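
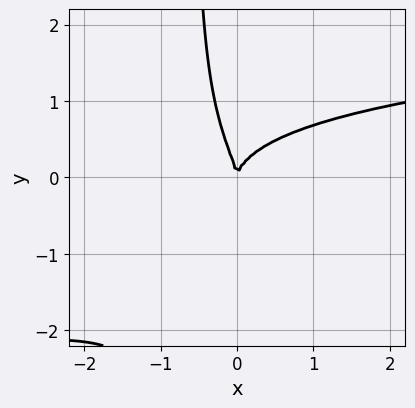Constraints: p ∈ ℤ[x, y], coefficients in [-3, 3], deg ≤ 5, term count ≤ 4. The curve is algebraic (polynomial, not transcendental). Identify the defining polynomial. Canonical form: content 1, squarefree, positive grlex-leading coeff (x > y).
3*x*y^3 + 3*x*y^2 + 2*y^3 - 3*x^2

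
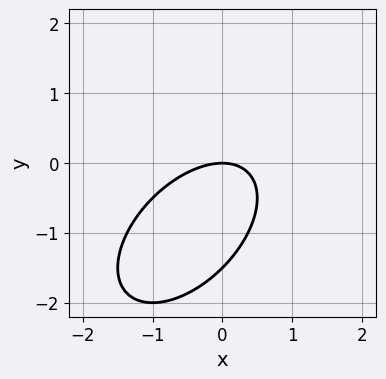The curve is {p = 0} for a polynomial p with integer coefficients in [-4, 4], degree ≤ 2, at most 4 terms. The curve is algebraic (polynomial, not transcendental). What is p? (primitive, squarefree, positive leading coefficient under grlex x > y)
First, the degree is 2 — no degree-1 curve has this shape.
Then, from the visible intercepts: it meets the y-axis at y = 0 (among the integer gridlines); it meets the x-axis at x = 0 (among the integer gridlines).
Finally, assembling these constraints gives the stated polynomial.

2*x^2 - 2*x*y + 2*y^2 + 3*y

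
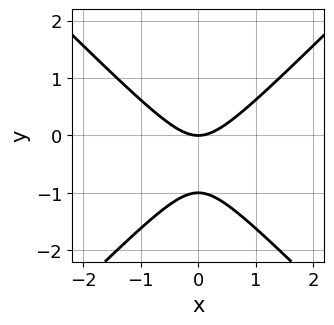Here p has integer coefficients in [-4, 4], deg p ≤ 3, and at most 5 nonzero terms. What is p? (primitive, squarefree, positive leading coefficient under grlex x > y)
x^2 - y^2 - y

1. Degree: no degree-1 curve has this shape, so deg p = 2.
2. Symmetries: the x ↦ −x reflection is a symmetry, so x appears only in even powers.
3. Observable constraints: it crosses the x-axis at the gridline x = 0; among the integer gridlines, it crosses the y-axis at y ∈ {-1, 0}.
4. Solving for integer coefficients yields p as stated.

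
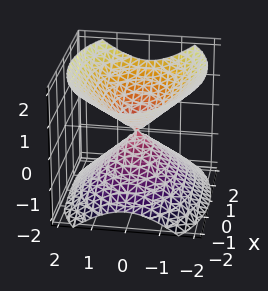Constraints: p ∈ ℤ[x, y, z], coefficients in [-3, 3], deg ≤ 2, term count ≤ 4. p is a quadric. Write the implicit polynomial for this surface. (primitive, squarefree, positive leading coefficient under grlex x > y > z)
(a) There are 2 components.
(b) Degree: two nappes meeting at a single point; a quadric, so deg p = 2.
(c) Symmetries: the y ↦ −y reflection is a symmetry, so y appears only in even powers; the x ↦ −x reflection is a symmetry, so x appears only in even powers; it's symmetric under z → −z, forcing even powers of z.
(d) Observable constraints: it crosses the z-axis at the gridline z = 0; it crosses the x-axis at the gridline x = 0; it meets the y-axis at y = 0 (among the integer gridlines).
(e) Matching integer coefficients to the picture gives p.

x^2 + 2*y^2 - 2*z^2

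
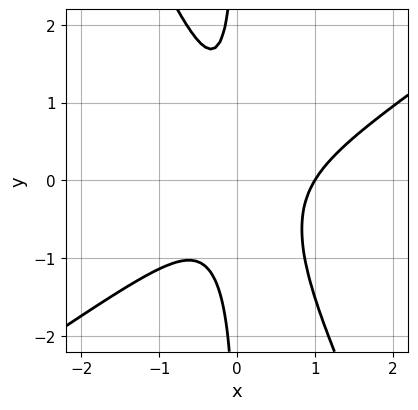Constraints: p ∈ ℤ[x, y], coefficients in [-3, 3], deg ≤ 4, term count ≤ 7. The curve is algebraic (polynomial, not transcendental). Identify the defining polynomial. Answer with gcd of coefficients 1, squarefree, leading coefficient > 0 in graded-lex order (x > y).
deg p = 3. A generic line meets the curve in up to 3 points.
From the visible intercepts: it misses every integer gridline on the y-axis; it meets the x-axis at x = 1 (among the integer gridlines).
The integer polynomial consistent with all of this is the stated p.

3*x^3 - 3*x^2*y - 2*x*y^2 - 2*x^2 - 1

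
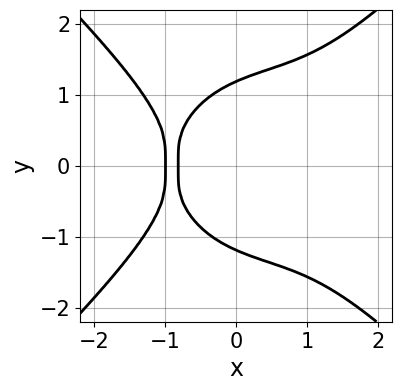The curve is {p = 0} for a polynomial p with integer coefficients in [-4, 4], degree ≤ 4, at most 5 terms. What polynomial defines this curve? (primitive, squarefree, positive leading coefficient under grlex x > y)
The degree is 4 — no degree-3 curve has this shape.
Symmetries: mirror symmetry y ↦ −y ⇒ only even powers of y.
From the visible intercepts: it meets the x-axis at x = -1 (among the integer gridlines).
Putting this together gives p.

x^4 - y^4 + 3*x + 2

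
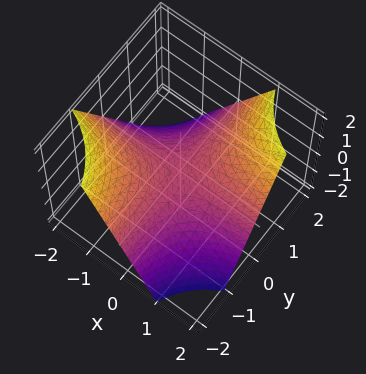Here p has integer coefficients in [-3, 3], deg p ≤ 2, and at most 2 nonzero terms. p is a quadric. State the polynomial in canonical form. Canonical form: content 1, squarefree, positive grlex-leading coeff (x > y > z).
x*y - z

(a) The degree is 2 — a saddle surface; a quadric.
(b) Checking where it meets the axes: the visible y-axis segment lies entirely on the surface; one z-axis crossing is at z = 0; the visible x-axis segment lies entirely on the surface.
(c) The integer polynomial consistent with all of this is the stated p.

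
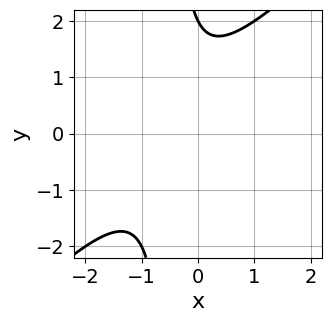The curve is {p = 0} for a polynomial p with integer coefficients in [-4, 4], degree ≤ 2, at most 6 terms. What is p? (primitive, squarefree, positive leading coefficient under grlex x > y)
2*x^2 - 2*x*y + 2*x - y + 2

First, degree: a generic line meets the curve in up to 2 points, so deg p = 2.
Then, checking where it meets the axes: no x-intercept at any integer in the box; one y-axis crossing is at y = 2.
Finally, fitting integer coefficients to these (and the overall shape) gives p.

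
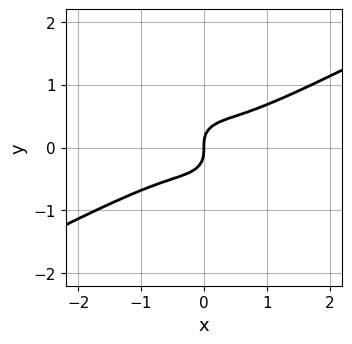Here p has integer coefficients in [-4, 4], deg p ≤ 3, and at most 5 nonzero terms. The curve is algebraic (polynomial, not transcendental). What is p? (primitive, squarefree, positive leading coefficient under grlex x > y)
First, the degree is 3 — a generic line meets the curve in up to 3 points.
Then, checking where it meets the axes: one y-axis crossing is at y = 0; it crosses the x-axis at the gridline x = 0.
Finally, the integer polynomial consistent with all of this is the stated p.

2*x^3 - 3*x^2*y - 3*y^3 + x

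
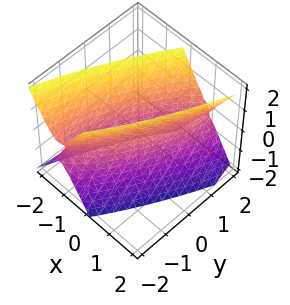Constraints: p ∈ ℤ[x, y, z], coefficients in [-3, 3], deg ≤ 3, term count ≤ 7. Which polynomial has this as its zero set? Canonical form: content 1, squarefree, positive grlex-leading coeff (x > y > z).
3*x^2 - 3*x*y + y^2 - z^2 - 1

The degree is 2 — no degree-1 surface has this shape.
Observable constraints: the y-axis gridline crossings are at y ∈ {-1, 1}; it misses every integer gridline on the z-axis.
Putting this together gives p.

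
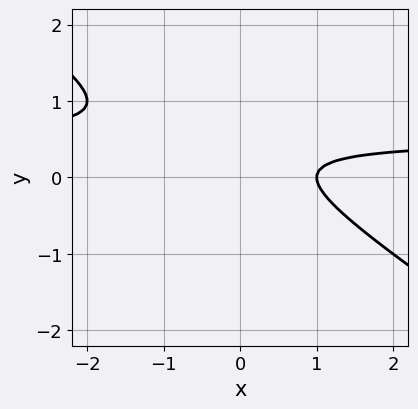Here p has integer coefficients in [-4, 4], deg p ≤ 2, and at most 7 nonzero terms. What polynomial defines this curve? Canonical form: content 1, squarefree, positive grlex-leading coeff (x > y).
2*x*y + 3*y^2 - x - 2*y + 1

deg p = 2.
Checking where it meets the axes: it meets the x-axis at x = 1 (among the integer gridlines); it misses every integer gridline on the y-axis.
Assembling these constraints gives the stated polynomial.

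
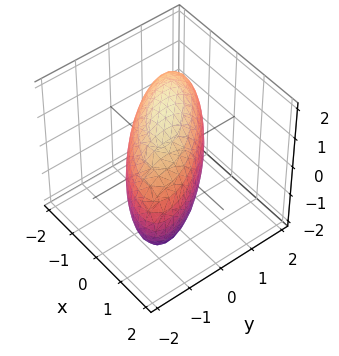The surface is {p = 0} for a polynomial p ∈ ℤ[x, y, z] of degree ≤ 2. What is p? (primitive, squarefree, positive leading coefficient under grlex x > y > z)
1. Degree: a generic line meets the surface in up to 2 points, so deg p = 2.
2. Solving for integer coefficients yields p as stated.

2*x^2 + 3*x*y + 2*y^2 + z^2 - 3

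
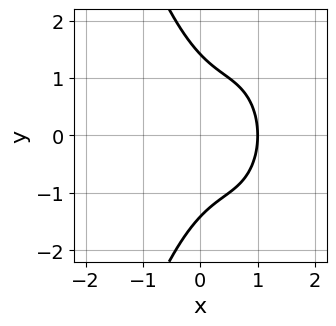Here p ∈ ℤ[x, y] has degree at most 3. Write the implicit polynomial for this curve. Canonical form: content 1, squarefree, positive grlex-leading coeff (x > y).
1. Degree: no degree-2 curve has this shape, so deg p = 3.
2. Symmetries: the y ↦ −y reflection is a symmetry, so y appears only in even powers.
3. Against the integer gridlines: it crosses the x-axis at the gridline x = 1.
4. Putting this together gives p.

2*x^3 - 3*x^2 + y^2 + 3*x - 2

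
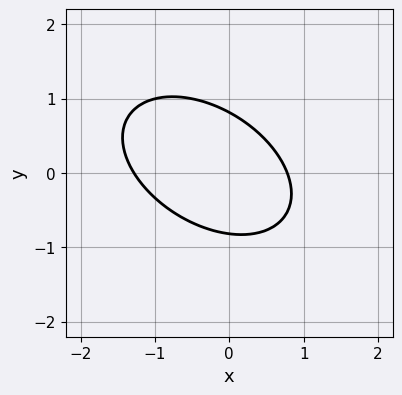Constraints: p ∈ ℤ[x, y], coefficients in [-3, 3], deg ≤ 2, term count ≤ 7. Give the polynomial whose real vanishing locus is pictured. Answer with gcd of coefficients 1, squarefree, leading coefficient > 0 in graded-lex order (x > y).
2*x^2 + 2*x*y + 3*y^2 + x - 2

1. The degree is 2 — the shape is more complex than any degree-1 curve.
2. Solving for integer coefficients yields p as stated.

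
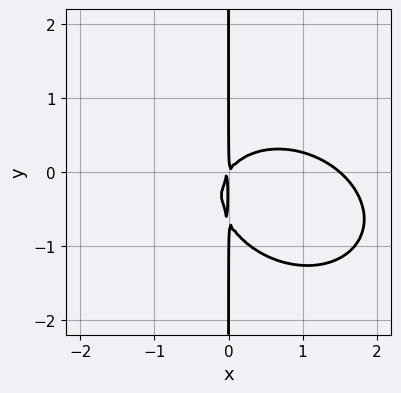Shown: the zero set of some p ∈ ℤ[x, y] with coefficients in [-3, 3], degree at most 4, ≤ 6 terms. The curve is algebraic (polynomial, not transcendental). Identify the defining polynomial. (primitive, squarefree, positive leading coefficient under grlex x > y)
2*x^3 + x^2*y + 3*x*y^2 - 3*x^2 + 2*x*y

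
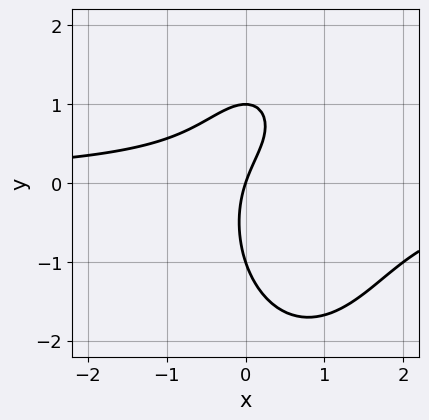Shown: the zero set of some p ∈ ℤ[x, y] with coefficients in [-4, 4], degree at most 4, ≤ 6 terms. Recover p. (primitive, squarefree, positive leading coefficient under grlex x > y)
3*x^2*y + y^3 - 3*x*y + 3*x - y

1. The degree is 3 — the shape is more complex than any degree-2 curve.
2. From the visible intercepts: one x-axis crossing is at x = 0; the y-axis gridline crossings are at y ∈ {-1, 0, 1}.
3. Fitting integer coefficients to these (and the overall shape) gives p.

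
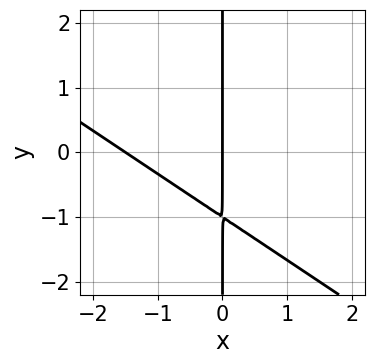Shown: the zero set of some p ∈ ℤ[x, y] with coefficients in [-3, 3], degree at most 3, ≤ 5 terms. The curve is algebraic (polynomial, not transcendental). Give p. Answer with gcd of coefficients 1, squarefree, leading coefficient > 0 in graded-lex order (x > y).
The degree is 2 — the shape is more complex than any degree-1 curve.
From the visible intercepts: it meets the x-axis at x = 0 (among the integer gridlines); the visible y-axis segment lies entirely on the curve.
These observations pin down the coefficients.

2*x^2 + 3*x*y + 3*x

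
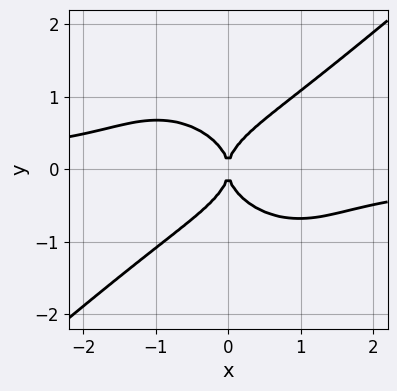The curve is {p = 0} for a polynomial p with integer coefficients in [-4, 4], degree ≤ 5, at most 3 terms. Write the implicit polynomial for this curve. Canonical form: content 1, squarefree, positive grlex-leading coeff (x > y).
2*x^3*y - 3*y^4 + 2*x^2

(a) Degree: the shape is more complex than any degree-3 curve, so deg p = 4.
(b) From the axis intercepts and sections: it crosses the x-axis at the gridline x = 0; it meets the y-axis at y = 0 (among the integer gridlines).
(c) Solving for integer coefficients yields p as stated.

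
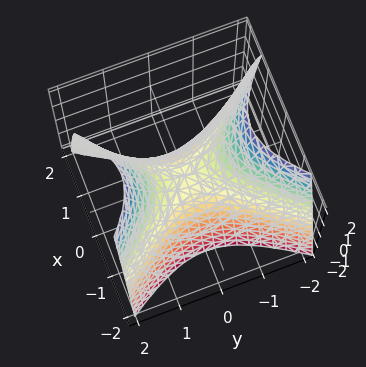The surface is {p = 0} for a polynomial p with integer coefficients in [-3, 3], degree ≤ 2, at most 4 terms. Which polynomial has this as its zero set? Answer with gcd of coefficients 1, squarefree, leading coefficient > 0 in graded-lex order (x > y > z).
3*x^2 - 2*y^2 + 2*z

(a) deg p = 2. A saddle surface; a quadric.
(b) Symmetries: mirror symmetry y ↦ −y ⇒ only even powers of y; mirror symmetry x ↦ −x ⇒ only even powers of x.
(c) From the axis intercepts and sections: one z-axis crossing is at z = 0; it meets the y-axis at y = 0 (among the integer gridlines); it crosses the x-axis at the gridline x = 0.
(d) Together with the visible shape, these determine p as stated.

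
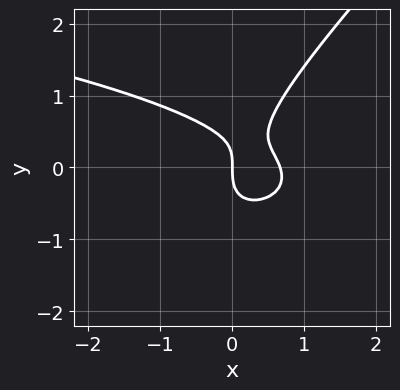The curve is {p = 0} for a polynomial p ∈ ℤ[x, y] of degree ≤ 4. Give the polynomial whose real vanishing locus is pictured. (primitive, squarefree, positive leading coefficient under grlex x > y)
3*x*y^2 - 3*y^3 + 3*x^2 + x*y - 2*x

(a) deg p = 3. The shape is more complex than any degree-2 curve.
(b) Against the integer gridlines: it crosses the x-axis at the gridline x = 0; it crosses the y-axis at the gridline y = 0.
(c) These observations pin down the coefficients.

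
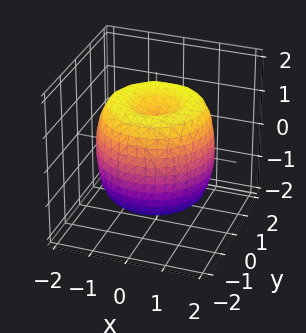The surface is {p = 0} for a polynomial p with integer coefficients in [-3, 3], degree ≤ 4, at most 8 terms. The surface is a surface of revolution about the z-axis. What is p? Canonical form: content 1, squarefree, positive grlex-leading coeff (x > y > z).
x^4 + 2*x^2*y^2 + y^4 - 2*x^2 - 2*y^2 + z^2 - 1

1. deg p = 4. A generic line meets the surface in up to 4 points.
2. Symmetries: the surface is invariant under rotation about z: p = q(x² + y², z).
3. Observable constraints: the z-axis gridline crossings are at z ∈ {-1, 1}; a circular section at z = -1 has radius between 1 and 2.
4. The integer polynomial consistent with all of this is the stated p.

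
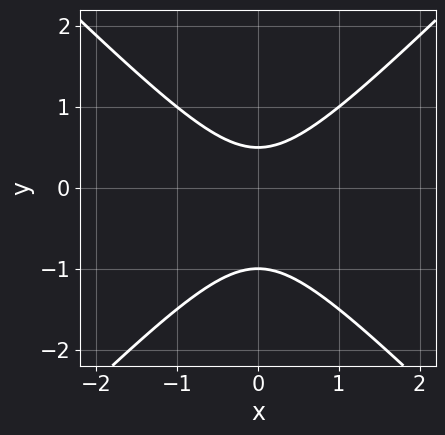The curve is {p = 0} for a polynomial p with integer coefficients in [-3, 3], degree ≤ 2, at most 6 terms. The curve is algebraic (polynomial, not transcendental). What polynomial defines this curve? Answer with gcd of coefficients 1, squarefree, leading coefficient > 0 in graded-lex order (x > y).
(a) deg p = 2. No degree-1 curve has this shape.
(b) Symmetries: it's symmetric under x → −x, forcing even powers of x.
(c) Checking where it meets the axes: it meets the y-axis at y = -1 (among the integer gridlines); it misses every integer gridline on the x-axis.
(d) Fitting integer coefficients to these (and the overall shape) gives p.

2*x^2 - 2*y^2 - y + 1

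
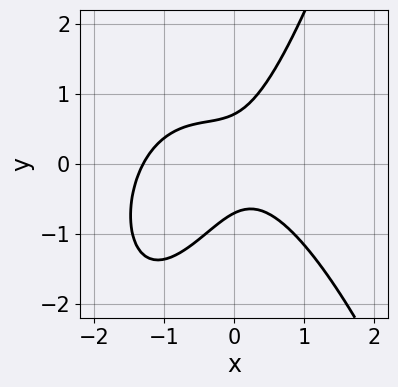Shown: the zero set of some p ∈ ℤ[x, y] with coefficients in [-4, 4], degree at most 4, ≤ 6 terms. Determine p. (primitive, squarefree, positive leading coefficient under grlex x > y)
2*x^3 + 2*x^2 + 2*x*y - 2*y^2 + 1

1. The degree is 3 — the shape is more complex than any degree-2 curve.
2. Solving for integer coefficients yields p as stated.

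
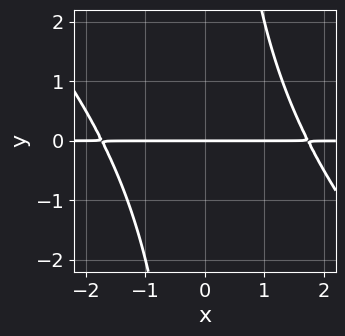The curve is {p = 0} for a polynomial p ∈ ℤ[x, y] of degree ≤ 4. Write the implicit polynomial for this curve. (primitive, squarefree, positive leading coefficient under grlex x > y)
1. The degree is 3 — no degree-2 curve has this shape.
2. From the visible intercepts: the visible x-axis segment lies entirely on the curve; it crosses the y-axis at the gridline y = 0.
3. Matching integer coefficients to the picture gives p.

x^2*y + x*y^2 - 3*y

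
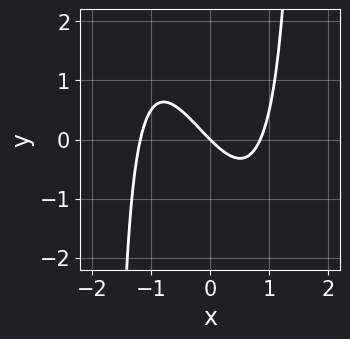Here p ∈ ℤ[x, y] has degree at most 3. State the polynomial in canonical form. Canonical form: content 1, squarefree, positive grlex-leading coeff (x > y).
3*x^3 + x^2*y + x^2 - 3*x - 3*y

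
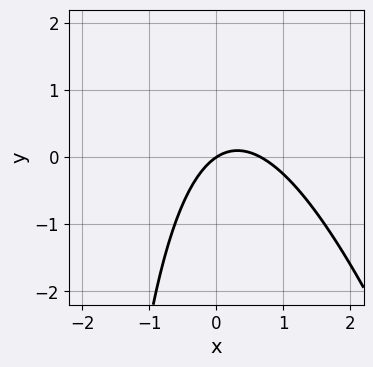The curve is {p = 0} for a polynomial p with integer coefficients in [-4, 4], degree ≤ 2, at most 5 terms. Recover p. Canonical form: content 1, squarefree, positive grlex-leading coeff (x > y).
3*x^2 + x*y - 2*x + 3*y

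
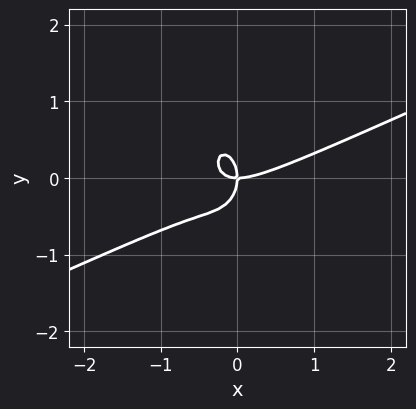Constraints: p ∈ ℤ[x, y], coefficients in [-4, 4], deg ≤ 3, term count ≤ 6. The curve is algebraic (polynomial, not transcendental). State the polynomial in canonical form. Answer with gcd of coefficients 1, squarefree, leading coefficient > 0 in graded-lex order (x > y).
(a) The degree is 3 — a generic line meets the curve in up to 3 points.
(b) Checking where it meets the axes: one x-axis crossing is at x = 0; one y-axis crossing is at y = 0.
(c) Together with the visible shape, these determine p as stated.

x^3 - 2*x^2*y - y^3 - x*y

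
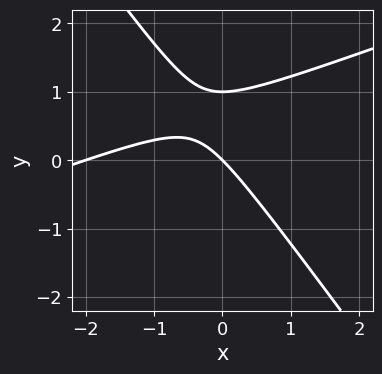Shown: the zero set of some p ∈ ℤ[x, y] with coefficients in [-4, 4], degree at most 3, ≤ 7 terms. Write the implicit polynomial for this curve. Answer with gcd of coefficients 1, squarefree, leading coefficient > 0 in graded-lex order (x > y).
x^2 - 2*x*y - 2*y^2 + 2*x + 2*y

(a) Degree: the shape is more complex than any degree-1 curve, so deg p = 2.
(b) Reading off the gridlines: the x-axis gridline crossings are at x ∈ {-2, 0}; the y-axis gridline crossings are at y ∈ {0, 1}.
(c) Matching integer coefficients to the picture gives p.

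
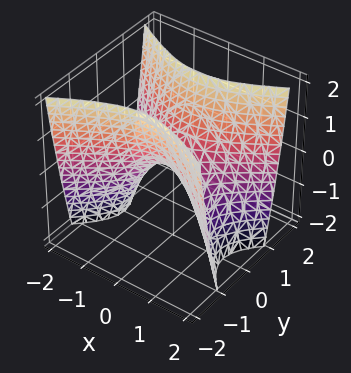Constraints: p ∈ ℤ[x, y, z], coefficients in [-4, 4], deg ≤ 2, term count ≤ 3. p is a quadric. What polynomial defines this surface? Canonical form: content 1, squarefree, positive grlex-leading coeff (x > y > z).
(a) The degree is 2 — a hyperbolic paraboloid; a quadric.
(b) Symmetries: it's symmetric under x → −x, forcing even powers of x; it's symmetric under y → −y, forcing even powers of y.
(c) Reading off the gridlines: it crosses the x-axis at the gridline x = 0; it crosses the y-axis at the gridline y = 0; one z-axis crossing is at z = 0.
(d) Matching integer coefficients to the picture gives p.

x^2 - 2*y^2 + z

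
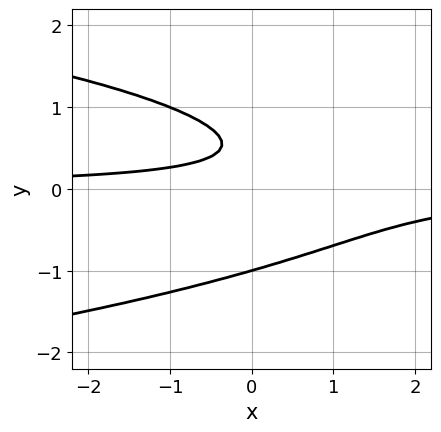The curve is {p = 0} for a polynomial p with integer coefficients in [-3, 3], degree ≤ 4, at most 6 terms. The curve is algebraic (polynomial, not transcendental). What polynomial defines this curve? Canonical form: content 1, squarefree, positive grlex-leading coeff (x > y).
3*y^3 + 2*x*y - 2*y + 1

1. Degree: no degree-2 curve has this shape, so deg p = 3.
2. Checking where it meets the axes: it misses every integer gridline on the x-axis; it crosses the y-axis at the gridline y = -1.
3. Assembling these constraints gives the stated polynomial.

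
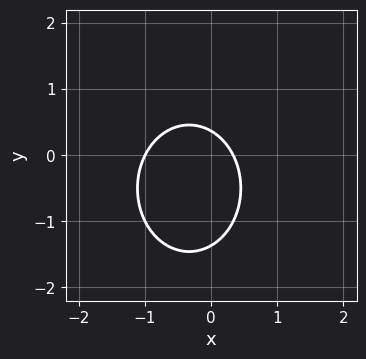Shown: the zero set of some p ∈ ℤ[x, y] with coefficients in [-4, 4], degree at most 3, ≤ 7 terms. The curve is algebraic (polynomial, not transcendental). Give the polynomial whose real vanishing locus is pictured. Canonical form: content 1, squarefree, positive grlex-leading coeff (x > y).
3*x^2 + 2*y^2 + 2*x + 2*y - 1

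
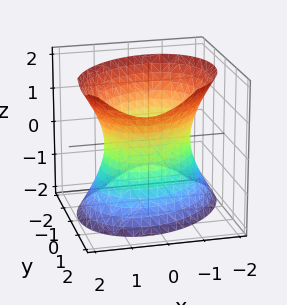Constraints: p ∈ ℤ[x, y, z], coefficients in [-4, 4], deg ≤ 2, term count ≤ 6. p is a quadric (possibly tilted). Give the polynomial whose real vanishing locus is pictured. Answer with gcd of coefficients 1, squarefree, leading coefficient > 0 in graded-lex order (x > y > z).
2*x^2 - x*y + 2*y^2 - y*z - z^2 - 3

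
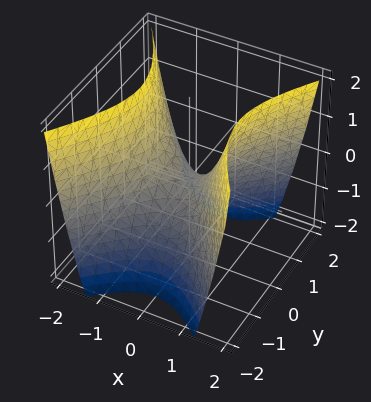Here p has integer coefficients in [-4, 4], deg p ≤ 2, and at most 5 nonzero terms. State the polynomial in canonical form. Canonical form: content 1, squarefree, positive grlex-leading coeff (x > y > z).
3*x^2 - 2*y^2 - 2*z

First, degree: a hyperbolic paraboloid; a quadric, so deg p = 2.
Next, symmetries: it's symmetric under y → −y, forcing even powers of y; the x ↦ −x reflection is a symmetry, so x appears only in even powers.
Then, against the integer gridlines: it crosses the z-axis at the gridline z = 0; it meets the x-axis at x = 0 (among the integer gridlines); one y-axis crossing is at y = 0.
Finally, the integer polynomial consistent with all of this is the stated p.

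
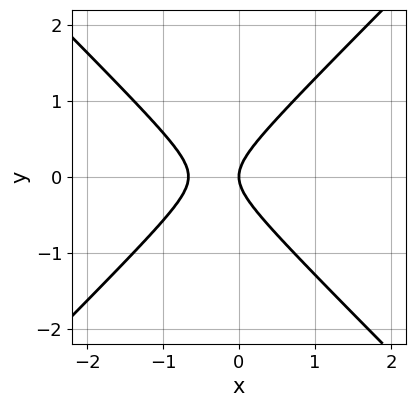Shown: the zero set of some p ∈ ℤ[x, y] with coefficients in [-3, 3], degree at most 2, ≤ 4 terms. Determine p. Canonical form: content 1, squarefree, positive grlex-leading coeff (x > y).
Degree: no degree-1 curve has this shape, so deg p = 2.
Symmetries: the y ↦ −y reflection is a symmetry, so y appears only in even powers.
Against the integer gridlines: it crosses the y-axis at the gridline y = 0; it meets the x-axis at x = 0 (among the integer gridlines).
Solving for integer coefficients yields p as stated.

3*x^2 - 3*y^2 + 2*x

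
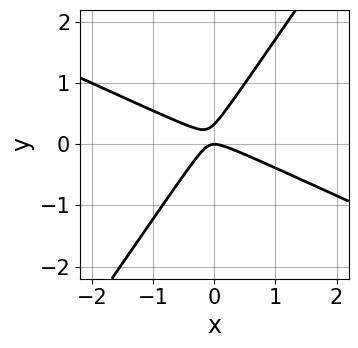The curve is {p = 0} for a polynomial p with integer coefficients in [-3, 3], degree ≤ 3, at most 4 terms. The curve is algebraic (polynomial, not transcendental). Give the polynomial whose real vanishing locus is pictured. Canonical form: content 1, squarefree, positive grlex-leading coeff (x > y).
2*x^2 + 3*x*y - 3*y^2 + y

1. The degree is 2 — a generic line meets the curve in up to 2 points.
2. Checking where it meets the axes: one y-axis crossing is at y = 0; it crosses the x-axis at the gridline x = 0.
3. Matching integer coefficients to the picture gives p.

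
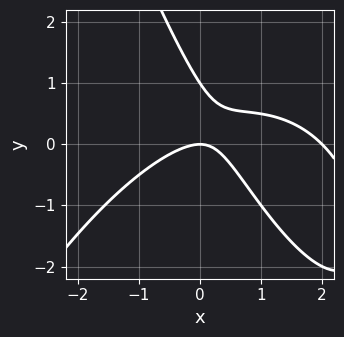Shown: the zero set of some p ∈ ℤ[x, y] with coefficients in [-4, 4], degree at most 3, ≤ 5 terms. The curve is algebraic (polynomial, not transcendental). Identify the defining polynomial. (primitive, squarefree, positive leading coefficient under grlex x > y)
First, the degree is 3 — no degree-2 curve has this shape.
Next, reading off the gridlines: among the integer gridlines, it crosses the x-axis at x ∈ {0, 2}; among the integer gridlines, it crosses the y-axis at y ∈ {0, 1}.
Finally, assembling these constraints gives the stated polynomial.

x^3 - 2*x^2 + 3*x*y + 2*y^2 - 2*y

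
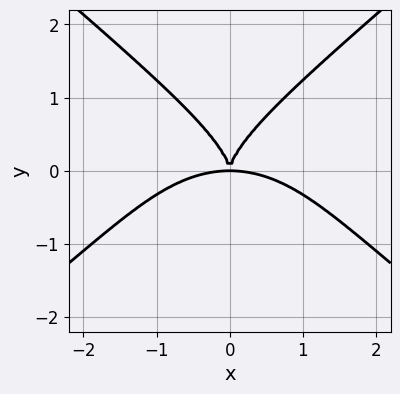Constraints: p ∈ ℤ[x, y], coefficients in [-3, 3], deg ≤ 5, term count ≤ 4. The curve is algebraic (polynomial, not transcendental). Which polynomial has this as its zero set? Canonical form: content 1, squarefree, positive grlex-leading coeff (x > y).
x^4 - 2*y^4 + 3*x^2*y

1. Degree: no degree-3 curve has this shape, so deg p = 4.
2. Symmetries: it's symmetric under x → −x, forcing even powers of x.
3. Checking where it meets the axes: it meets the y-axis at y = 0 (among the integer gridlines); one x-axis crossing is at x = 0.
4. The integer polynomial consistent with all of this is the stated p.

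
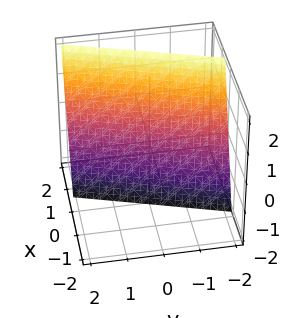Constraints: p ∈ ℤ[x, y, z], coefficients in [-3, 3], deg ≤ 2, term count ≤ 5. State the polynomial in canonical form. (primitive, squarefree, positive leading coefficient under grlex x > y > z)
First, the degree is 1 — the surface is flat (a plane).
Then, observable constraints: it meets the z-axis at z = -2 (among the integer gridlines); it meets the y-axis at y = -2 (among the integer gridlines).
Finally, solving for integer coefficients yields p as stated.

3*x - y - z - 2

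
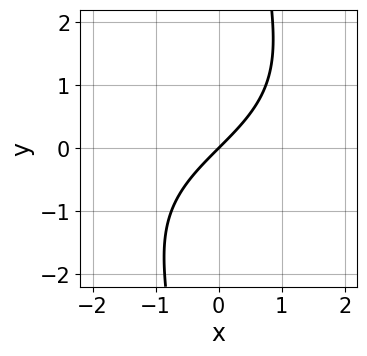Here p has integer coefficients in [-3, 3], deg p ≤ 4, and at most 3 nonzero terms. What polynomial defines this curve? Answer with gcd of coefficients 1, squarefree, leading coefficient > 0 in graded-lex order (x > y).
x*y^2 + 3*x - 3*y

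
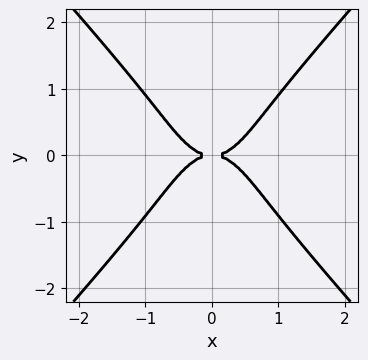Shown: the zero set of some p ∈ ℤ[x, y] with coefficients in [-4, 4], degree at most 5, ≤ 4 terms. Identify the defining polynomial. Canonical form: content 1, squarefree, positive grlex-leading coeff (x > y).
3*x^4 - 2*y^4 - 2*y^2

deg p = 4. No degree-3 curve has this shape.
Symmetries: the y ↦ −y reflection is a symmetry, so y appears only in even powers; the x ↦ −x reflection is a symmetry, so x appears only in even powers.
From the visible intercepts: it meets the x-axis at x = 0 (among the integer gridlines); one y-axis crossing is at y = 0.
Solving for integer coefficients yields p as stated.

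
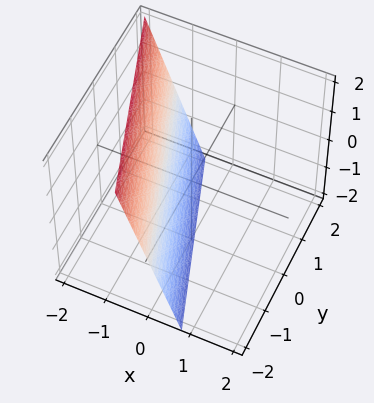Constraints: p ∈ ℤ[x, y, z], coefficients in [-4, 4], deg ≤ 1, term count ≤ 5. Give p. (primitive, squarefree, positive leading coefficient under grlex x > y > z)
3*x + y + z + 2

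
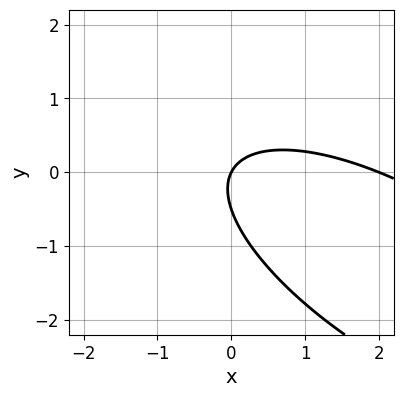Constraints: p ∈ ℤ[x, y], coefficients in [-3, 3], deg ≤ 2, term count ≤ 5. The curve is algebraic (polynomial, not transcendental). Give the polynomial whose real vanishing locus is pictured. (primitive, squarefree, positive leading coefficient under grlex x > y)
1. deg p = 2. No degree-1 curve has this shape.
2. Checking where it meets the axes: among the integer gridlines, it crosses the x-axis at x ∈ {0, 2}; one y-axis crossing is at y = 0.
3. The integer polynomial consistent with all of this is the stated p.

x^2 + 2*x*y + 2*y^2 - 2*x + y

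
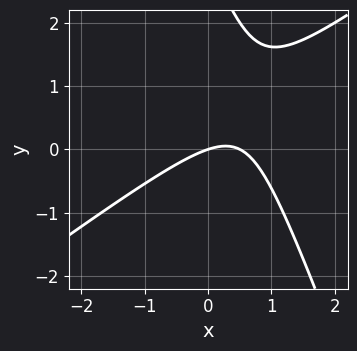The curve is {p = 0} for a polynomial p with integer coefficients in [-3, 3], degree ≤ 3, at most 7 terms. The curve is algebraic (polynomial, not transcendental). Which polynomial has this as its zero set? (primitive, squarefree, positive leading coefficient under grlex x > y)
2*x^2 - 2*x*y - y^2 - x + 3*y

First, deg p = 2.
Then, checking where it meets the axes: it crosses the x-axis at the gridline x = 0; it crosses the y-axis at the gridline y = 0.
Finally, matching integer coefficients to the picture gives p.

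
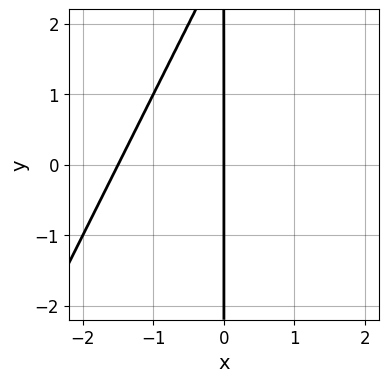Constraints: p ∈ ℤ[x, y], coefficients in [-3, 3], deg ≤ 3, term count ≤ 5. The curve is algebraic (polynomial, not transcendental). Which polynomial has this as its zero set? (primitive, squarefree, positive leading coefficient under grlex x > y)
The degree is 2 — the shape is more complex than any degree-1 curve.
Reading off the gridlines: every point of the y-axis in the box is on the curve; it crosses the x-axis at the gridline x = 0.
Fitting integer coefficients to these (and the overall shape) gives p.

2*x^2 - x*y + 3*x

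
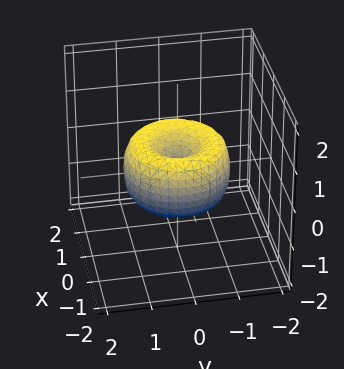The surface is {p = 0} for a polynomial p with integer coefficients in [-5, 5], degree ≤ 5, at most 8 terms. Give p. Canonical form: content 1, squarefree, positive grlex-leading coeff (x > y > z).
2*x^4 + 4*x^2*y^2 + 2*y^4 - 3*x^2 - 3*y^2 + 2*z^2

First, degree: a generic line meets the surface in up to 4 points, so deg p = 4.
Next, symmetries: rotational symmetry about the z-axis ⇒ p depends on x, y only through x² + y².
Then, observable constraints: a circular section at z = 0 has radius between 1 and 2; it crosses the x-axis at the gridline x = 0; one z-axis crossing is at z = 0.
Finally, putting this together gives p.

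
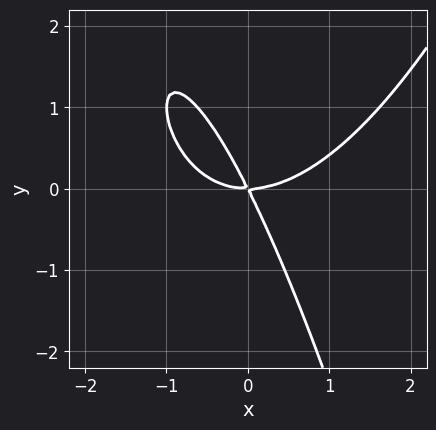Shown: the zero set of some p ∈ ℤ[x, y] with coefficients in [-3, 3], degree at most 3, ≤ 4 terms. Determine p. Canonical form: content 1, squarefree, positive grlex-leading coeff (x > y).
x^3 - 2*x*y - y^2

The degree is 3 — a generic line meets the curve in up to 3 points.
From the visible intercepts: one x-axis crossing is at x = 0; it crosses the y-axis at the gridline y = 0.
Fitting integer coefficients to these (and the overall shape) gives p.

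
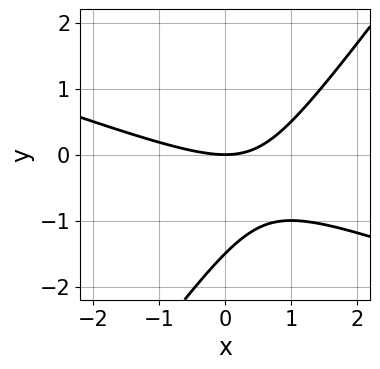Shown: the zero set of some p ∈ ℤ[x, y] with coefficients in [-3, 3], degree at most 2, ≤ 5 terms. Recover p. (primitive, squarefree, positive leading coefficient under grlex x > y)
x^2 + 2*x*y - 2*y^2 - 3*y

1. deg p = 2. The shape is more complex than any degree-1 curve.
2. From the visible intercepts: it crosses the y-axis at the gridline y = 0; one x-axis crossing is at x = 0.
3. Matching integer coefficients to the picture gives p.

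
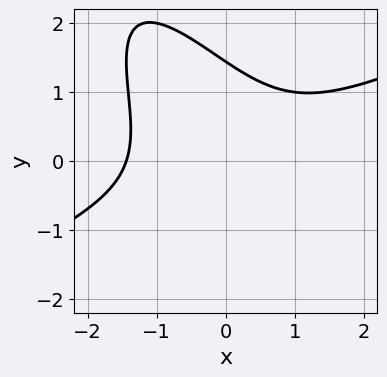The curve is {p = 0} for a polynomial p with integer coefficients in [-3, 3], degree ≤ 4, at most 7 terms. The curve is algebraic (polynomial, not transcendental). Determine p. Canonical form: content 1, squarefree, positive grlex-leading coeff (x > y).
x^3 - x^2*y - 2*x*y^2 - y^3 + 3

First, the degree is 3 — a generic line meets the curve in up to 3 points.
Finally, solving for integer coefficients yields p as stated.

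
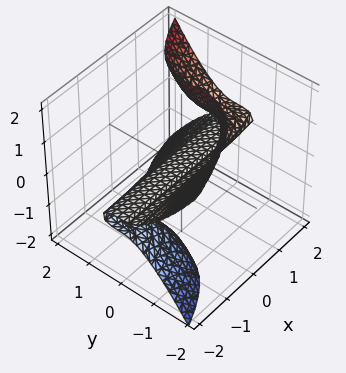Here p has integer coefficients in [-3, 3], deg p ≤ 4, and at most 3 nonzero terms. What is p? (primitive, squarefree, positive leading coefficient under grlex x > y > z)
1. deg p = 3. The shape is more complex than any degree-2 surface.
2. Observable constraints: the visible x-axis segment lies entirely on the surface; it meets the y-axis at y = 0 (among the integer gridlines).
3. These observations pin down the coefficients.

x*z^2 - y^3 - z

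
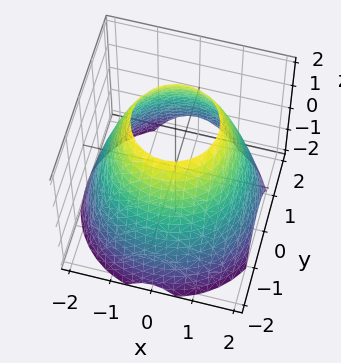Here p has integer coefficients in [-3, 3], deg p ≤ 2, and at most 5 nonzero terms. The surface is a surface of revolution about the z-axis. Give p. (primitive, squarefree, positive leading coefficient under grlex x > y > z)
x^2 + y^2 + z - 3

(a) deg p = 2.
(b) By symmetry, the surface is invariant under rotation about z: p = q(x² + y², z).
(c) Checking where it meets the axes: a circular section at z = 0 has radius between 1 and 2; the surface avoids every integer z-axis point in the box.
(d) These observations pin down the coefficients.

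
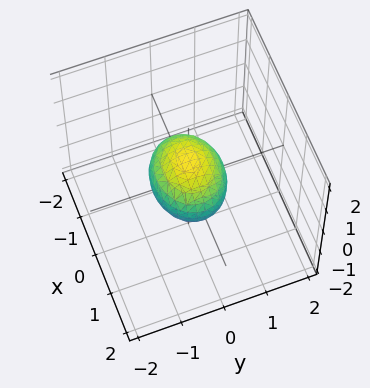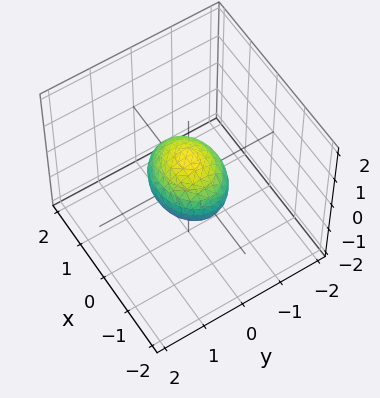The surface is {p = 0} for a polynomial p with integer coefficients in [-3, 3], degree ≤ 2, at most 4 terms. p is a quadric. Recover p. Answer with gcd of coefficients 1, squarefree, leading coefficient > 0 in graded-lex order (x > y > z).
2*x^2 + 3*y^2 + 3*z^2 - 2

1. deg p = 2. A closed, bounded, convex surface; a quadric.
2. Symmetries: the z ↦ −z reflection is a symmetry, so z appears only in even powers; it's symmetric under y → −y, forcing even powers of y; the x ↦ −x reflection is a symmetry, so x appears only in even powers.
3. Checking where it meets the axes: the x-axis gridline crossings are at x ∈ {-1, 1}.
4. The integer polynomial consistent with all of this is the stated p.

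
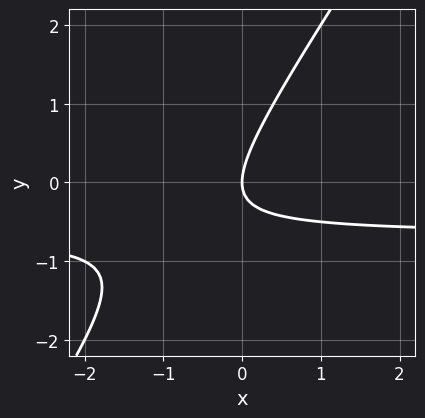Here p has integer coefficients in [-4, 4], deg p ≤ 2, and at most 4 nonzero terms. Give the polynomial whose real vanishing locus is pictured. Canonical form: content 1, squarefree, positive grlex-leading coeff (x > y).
(a) The degree is 2 — no degree-1 curve has this shape.
(b) From the axis intercepts and sections: one x-axis crossing is at x = 0; it crosses the y-axis at the gridline y = 0.
(c) Fitting integer coefficients to these (and the overall shape) gives p.

3*x*y - 2*y^2 + 2*x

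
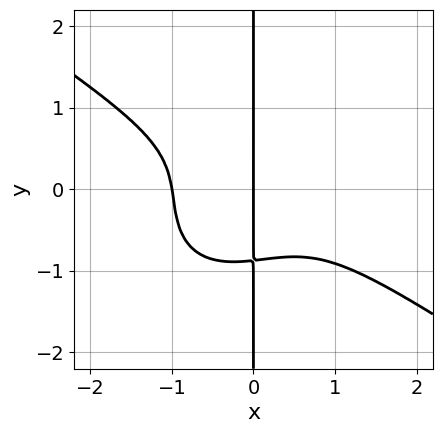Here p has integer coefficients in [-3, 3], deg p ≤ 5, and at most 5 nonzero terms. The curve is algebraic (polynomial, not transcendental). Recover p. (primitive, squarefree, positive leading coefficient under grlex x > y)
2*x^4 + x^3*y - x^2*y^2 + 3*x*y^3 + 2*x

First, the degree is 4 — a generic line meets the curve in up to 4 points.
Next, observable constraints: among the integer gridlines, it crosses the x-axis at x ∈ {-1, 0}; the visible y-axis segment lies entirely on the curve.
Finally, assembling these constraints gives the stated polynomial.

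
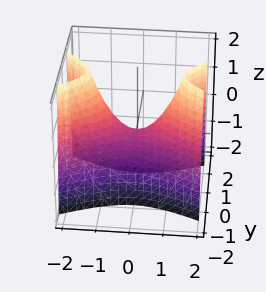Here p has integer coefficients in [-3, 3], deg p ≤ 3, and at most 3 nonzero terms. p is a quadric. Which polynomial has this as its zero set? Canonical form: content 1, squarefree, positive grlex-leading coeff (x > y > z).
First, the degree is 2 — a hyperbolic paraboloid; a quadric.
Then, symmetries: the y ↦ −y reflection is a symmetry, so y appears only in even powers; the x ↦ −x reflection is a symmetry, so x appears only in even powers.
Then, against the integer gridlines: it meets the z-axis at z = 0 (among the integer gridlines); it crosses the x-axis at the gridline x = 0; it meets the y-axis at y = 0 (among the integer gridlines).
Finally, the integer polynomial consistent with all of this is the stated p.

x^2 - 3*y^2 - z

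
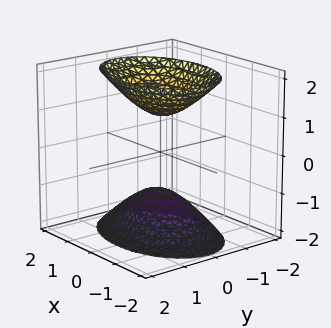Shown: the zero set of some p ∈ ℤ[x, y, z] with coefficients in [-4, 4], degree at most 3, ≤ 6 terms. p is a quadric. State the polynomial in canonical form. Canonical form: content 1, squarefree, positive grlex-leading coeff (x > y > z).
(a) There are 2 components.
(b) The degree is 2 — two sheets facing apart; a quadric.
(c) Symmetries: the y ↦ −y reflection is a symmetry, so y appears only in even powers; the x ↦ −x reflection is a symmetry, so x appears only in even powers; it's symmetric under z → −z, forcing even powers of z.
(d) Observable constraints: it misses every integer gridline on the x-axis; it misses every integer gridline on the y-axis; the z-axis gridline crossings are at z ∈ {-1, 1}.
(e) Putting this together gives p.

x^2 + 2*y^2 - z^2 + 1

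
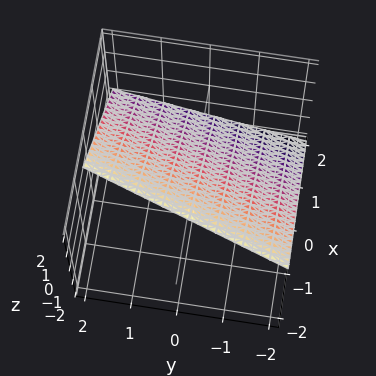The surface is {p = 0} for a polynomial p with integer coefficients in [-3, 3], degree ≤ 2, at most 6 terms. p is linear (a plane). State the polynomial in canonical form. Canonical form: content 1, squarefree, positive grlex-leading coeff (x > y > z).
deg p = 1.
Checking where it meets the axes: it crosses the y-axis at the gridline y = -2.
Putting this together gives p.

3*x - y + 3*z - 2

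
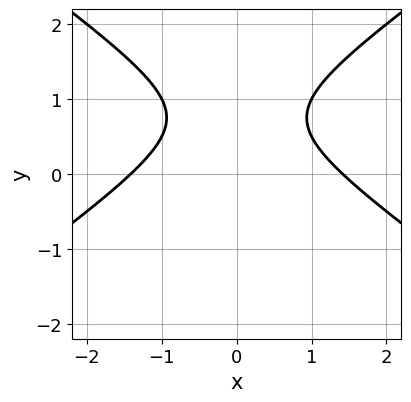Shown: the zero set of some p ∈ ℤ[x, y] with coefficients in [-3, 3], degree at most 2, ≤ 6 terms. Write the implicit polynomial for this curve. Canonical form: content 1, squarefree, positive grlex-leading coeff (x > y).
x^2 - 2*y^2 + 3*y - 2

(a) The degree is 2 — a generic line meets the curve in up to 2 points.
(b) Symmetries: the x ↦ −x reflection is a symmetry, so x appears only in even powers.
(c) Checking where it meets the axes: no y-intercept at any integer in the box.
(d) Together with the visible shape, these determine p as stated.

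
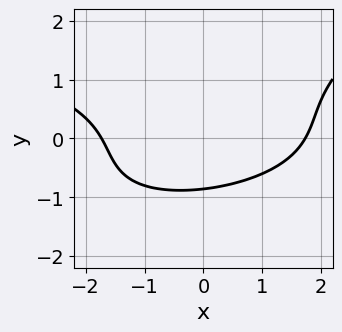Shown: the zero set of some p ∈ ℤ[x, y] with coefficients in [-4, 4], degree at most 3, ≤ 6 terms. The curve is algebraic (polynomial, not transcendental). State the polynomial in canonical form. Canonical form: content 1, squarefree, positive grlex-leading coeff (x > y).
x*y^2 - 2*y^3 + x^2 - 2*y - 3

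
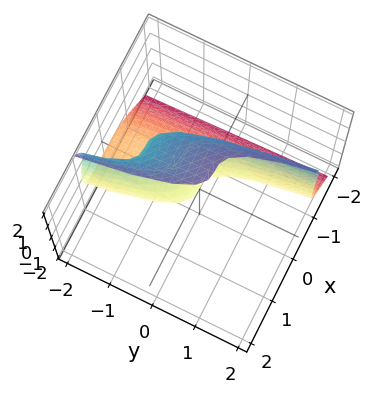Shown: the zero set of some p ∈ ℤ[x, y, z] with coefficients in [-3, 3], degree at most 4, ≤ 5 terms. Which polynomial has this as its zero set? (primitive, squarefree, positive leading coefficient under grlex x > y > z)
3*x^3 - z^3 + 2*z^2 + y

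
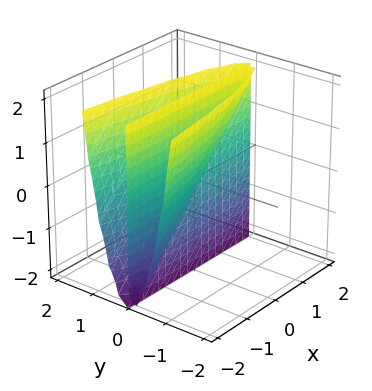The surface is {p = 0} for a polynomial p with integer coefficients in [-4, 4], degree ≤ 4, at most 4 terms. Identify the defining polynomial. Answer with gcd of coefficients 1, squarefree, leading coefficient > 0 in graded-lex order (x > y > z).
3*y^3 + x*y - y*z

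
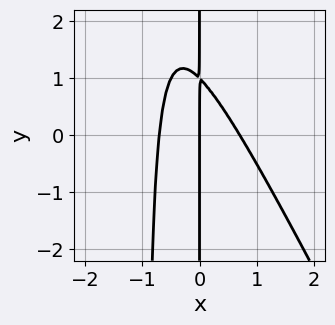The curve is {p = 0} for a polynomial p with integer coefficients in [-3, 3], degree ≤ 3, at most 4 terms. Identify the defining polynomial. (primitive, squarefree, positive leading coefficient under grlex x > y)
First, degree: the shape is more complex than any degree-2 curve, so deg p = 3.
Then, observable constraints: every point of the y-axis in the box is on the curve; one x-axis crossing is at x = 0.
Finally, these observations pin down the coefficients.

2*x^3 + x^2*y + x*y - x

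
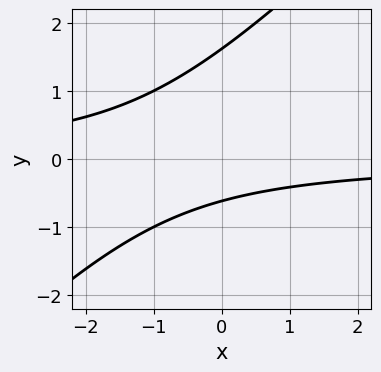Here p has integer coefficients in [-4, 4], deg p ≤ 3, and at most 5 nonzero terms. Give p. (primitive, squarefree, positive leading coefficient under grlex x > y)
Degree: the shape is more complex than any degree-1 curve, so deg p = 2.
From the visible intercepts: it misses every integer gridline on the x-axis.
Together with the visible shape, these determine p as stated.

x*y - y^2 + y + 1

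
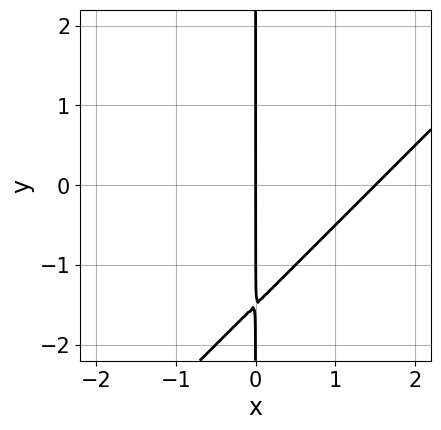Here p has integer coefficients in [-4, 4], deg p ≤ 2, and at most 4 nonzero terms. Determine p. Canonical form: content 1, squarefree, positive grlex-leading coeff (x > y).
2*x^2 - 2*x*y - 3*x

(a) The degree is 2 — no degree-1 curve has this shape.
(b) Checking where it meets the axes: the visible y-axis segment lies entirely on the curve; it crosses the x-axis at the gridline x = 0.
(c) Assembling these constraints gives the stated polynomial.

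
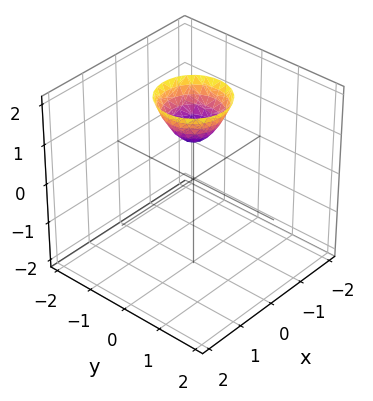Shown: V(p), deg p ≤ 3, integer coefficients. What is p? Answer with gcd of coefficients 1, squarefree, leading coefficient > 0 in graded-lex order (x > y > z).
(a) The degree is 2 — the shape is more complex than any degree-1 surface.
(b) By symmetry, every cross-section ⟂ z is a circle, so x, y appear only via x² + y².
(c) From the axis intercepts and sections: no x-intercept at any integer in the box; it misses every integer gridline on the y-axis.
(d) Matching integer coefficients to the picture gives p. Check: (0, 0, 1) on the z-axis lies on the surface, and p(0, 0, 1) = 0. ✓

3*x^2 + 3*y^2 - 2*z + 2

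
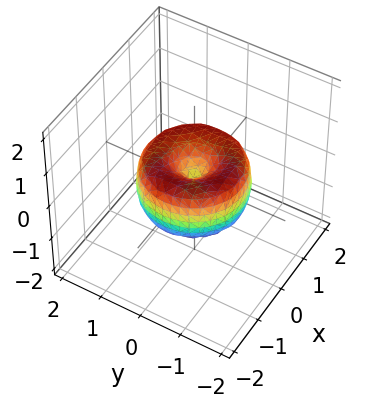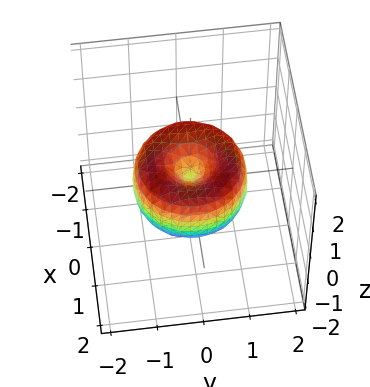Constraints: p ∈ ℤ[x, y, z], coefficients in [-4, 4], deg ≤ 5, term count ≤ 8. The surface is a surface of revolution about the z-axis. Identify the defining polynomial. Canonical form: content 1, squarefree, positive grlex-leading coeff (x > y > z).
2*x^4 + 4*x^2*y^2 + 2*y^4 - 3*x^2 - 3*y^2 + 2*z^2

1. The degree is 4 — the shape is more complex than any degree-3 surface.
2. Symmetry: the z-axis is an axis of rotation, so x and y enter only as x² + y².
3. Observable constraints: it crosses the z-axis at the gridline z = 0; it meets the x-axis at x = 0 (among the integer gridlines); a circular section at z = 0 has radius between 1 and 2; it crosses the y-axis at the gridline y = 0.
4. Putting this together gives p.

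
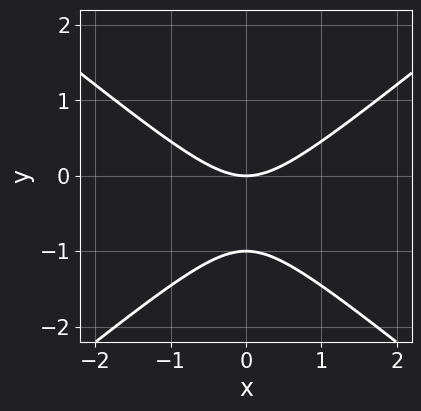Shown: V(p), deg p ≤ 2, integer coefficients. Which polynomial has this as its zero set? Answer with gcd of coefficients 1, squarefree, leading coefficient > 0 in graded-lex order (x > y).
2*x^2 - 3*y^2 - 3*y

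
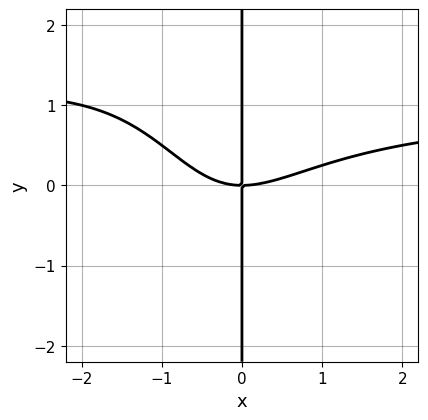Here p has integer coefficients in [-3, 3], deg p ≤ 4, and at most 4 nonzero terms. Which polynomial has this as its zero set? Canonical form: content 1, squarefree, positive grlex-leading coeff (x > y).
x^3*y - x^3 + x^2*y + 2*x*y

1. deg p = 4.
2. From the axis intercepts and sections: every point of the y-axis in the box is on the curve; one x-axis crossing is at x = 0.
3. Solving for integer coefficients yields p as stated.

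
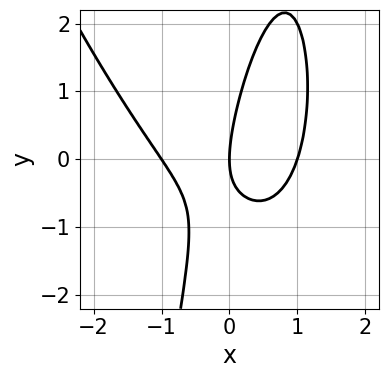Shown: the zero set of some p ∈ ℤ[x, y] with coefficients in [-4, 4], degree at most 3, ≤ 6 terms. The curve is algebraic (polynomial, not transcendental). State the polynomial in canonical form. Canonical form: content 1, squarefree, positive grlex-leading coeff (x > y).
3*x^3 + x^2*y - 3*x*y + y^2 - 3*x

First, the degree is 3 — no degree-2 curve has this shape.
Next, from the axis intercepts and sections: it crosses the y-axis at the gridline y = 0; the x-axis gridline crossings are at x ∈ {-1, 0, 1}.
Finally, assembling these constraints gives the stated polynomial.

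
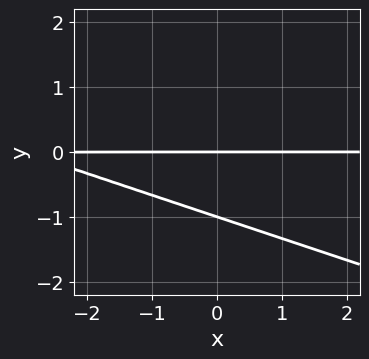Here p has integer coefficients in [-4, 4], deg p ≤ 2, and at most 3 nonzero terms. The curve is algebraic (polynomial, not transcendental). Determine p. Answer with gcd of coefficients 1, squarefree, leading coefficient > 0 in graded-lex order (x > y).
x*y + 3*y^2 + 3*y

The degree is 2 — the shape is more complex than any degree-1 curve.
Against the integer gridlines: every point of the x-axis in the box is on the curve; the y-axis gridline crossings are at y ∈ {-1, 0}.
These observations pin down the coefficients.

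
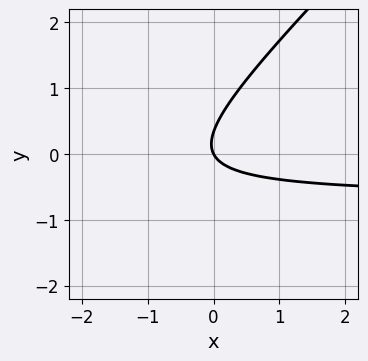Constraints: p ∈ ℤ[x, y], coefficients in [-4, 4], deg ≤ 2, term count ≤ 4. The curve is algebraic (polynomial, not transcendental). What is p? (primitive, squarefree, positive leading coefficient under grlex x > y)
3*x*y - 3*y^2 + 2*x + y

The degree is 2 — the shape is more complex than any degree-1 curve.
From the visible intercepts: one y-axis crossing is at y = 0; it crosses the x-axis at the gridline x = 0.
Putting this together gives p.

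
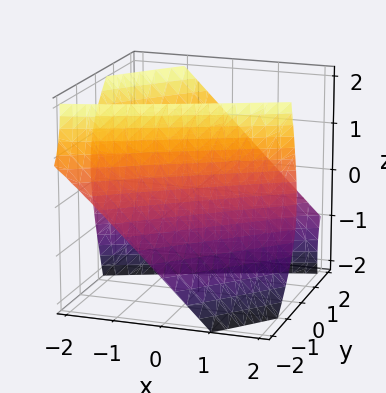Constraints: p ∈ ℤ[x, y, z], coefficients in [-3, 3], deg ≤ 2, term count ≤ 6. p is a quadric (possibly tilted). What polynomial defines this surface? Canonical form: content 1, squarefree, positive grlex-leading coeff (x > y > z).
x^2 - 3*x*y + 2*y^2 - 2*y*z - z^2 - 3

1. There are 2 components. They look like related sheets of one shape, so recover p as a whole.
2. deg p = 2. A generic line meets the surface in up to 2 points.
3. Reading off the gridlines: no z-intercept at any integer in the box.
4. Together with the visible shape, these determine p as stated.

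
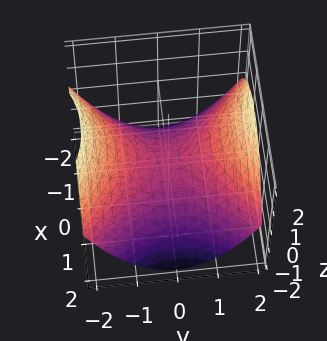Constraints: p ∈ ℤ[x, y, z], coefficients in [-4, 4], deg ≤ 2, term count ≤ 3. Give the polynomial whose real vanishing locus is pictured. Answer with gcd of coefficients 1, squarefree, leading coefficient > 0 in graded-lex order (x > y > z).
1. deg p = 2. A saddle surface; a quadric.
2. Symmetries: mirror symmetry x ↦ −x ⇒ only even powers of x; the y ↦ −y reflection is a symmetry, so y appears only in even powers.
3. Reading off the gridlines: it meets the x-axis at x = 0 (among the integer gridlines); it crosses the z-axis at the gridline z = 0; it meets the y-axis at y = 0 (among the integer gridlines).
4. Together with the visible shape, these determine p as stated.

x^2 - y^2 + 2*z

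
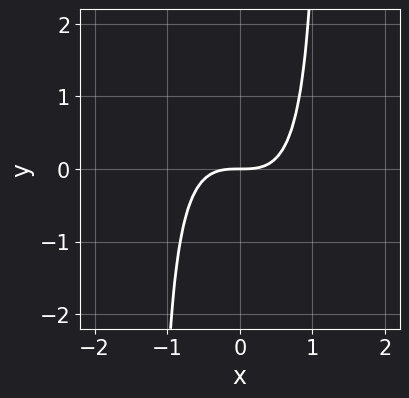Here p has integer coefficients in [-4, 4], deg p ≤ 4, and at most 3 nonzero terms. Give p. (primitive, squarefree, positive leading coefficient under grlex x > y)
1. deg p = 3. The shape is more complex than any degree-2 curve.
2. From the visible intercepts: one y-axis crossing is at y = 0; it meets the x-axis at x = 0 (among the integer gridlines).
3. These observations pin down the coefficients.

3*x^3 + 2*x^2*y - 3*y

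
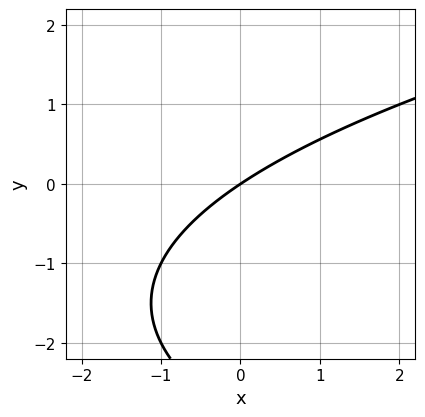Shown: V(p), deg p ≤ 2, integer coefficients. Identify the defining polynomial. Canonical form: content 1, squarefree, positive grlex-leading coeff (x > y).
deg p = 2.
Reading off the gridlines: it crosses the y-axis at the gridline y = 0; one x-axis crossing is at x = 0.
Solving for integer coefficients yields p as stated.

y^2 - 2*x + 3*y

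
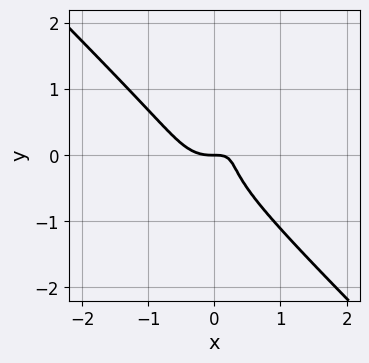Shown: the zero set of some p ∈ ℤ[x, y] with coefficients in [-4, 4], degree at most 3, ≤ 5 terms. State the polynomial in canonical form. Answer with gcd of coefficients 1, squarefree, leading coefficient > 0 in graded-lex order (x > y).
3*x^3 + 3*y^3 - 2*x*y + y

(a) The degree is 3 — no degree-2 curve has this shape.
(b) Checking where it meets the axes: it crosses the x-axis at the gridline x = 0; it meets the y-axis at y = 0 (among the integer gridlines).
(c) Solving for integer coefficients yields p as stated.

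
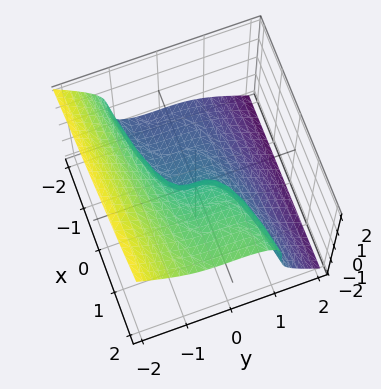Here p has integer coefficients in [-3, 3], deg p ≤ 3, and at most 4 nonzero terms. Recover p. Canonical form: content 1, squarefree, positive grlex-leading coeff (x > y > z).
3*y^3 + 3*z^3 - 2*x

1. The degree is 3 — the shape is more complex than any degree-2 surface.
2. Checking where it meets the axes: it crosses the z-axis at the gridline z = 0; one y-axis crossing is at y = 0; one x-axis crossing is at x = 0.
3. Assembling these constraints gives the stated polynomial.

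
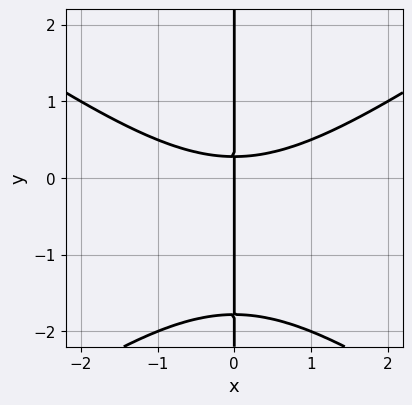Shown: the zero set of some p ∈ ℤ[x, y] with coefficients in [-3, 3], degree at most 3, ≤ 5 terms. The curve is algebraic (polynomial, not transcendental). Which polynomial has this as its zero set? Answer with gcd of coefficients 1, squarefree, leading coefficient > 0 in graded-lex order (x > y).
Degree: no degree-2 curve has this shape, so deg p = 3.
From the axis intercepts and sections: the visible y-axis segment lies entirely on the curve; it meets the x-axis at x = 0 (among the integer gridlines).
Solving for integer coefficients yields p as stated.

x^3 - 2*x*y^2 - 3*x*y + x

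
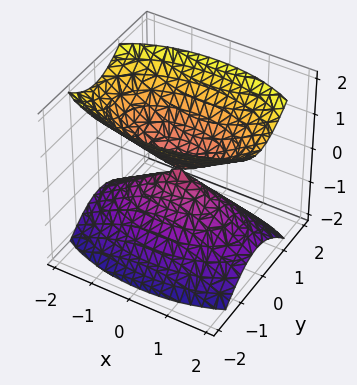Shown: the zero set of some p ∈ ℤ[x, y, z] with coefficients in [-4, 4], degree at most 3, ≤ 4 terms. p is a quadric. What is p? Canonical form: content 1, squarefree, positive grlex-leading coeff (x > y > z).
1. There are 2 components. Treating them together as one polynomial.
2. The degree is 2 — two nappes meeting at a single point; a quadric.
3. Symmetries: the z ↦ −z reflection is a symmetry, so z appears only in even powers; it's symmetric under x → −x, forcing even powers of x; mirror symmetry y ↦ −y ⇒ only even powers of y.
4. Observable constraints: one y-axis crossing is at y = 0; it meets the x-axis at x = 0 (among the integer gridlines); it meets the z-axis at z = 0 (among the integer gridlines).
5. Matching integer coefficients to the picture gives p.

x^2 + 3*y^2 - 2*z^2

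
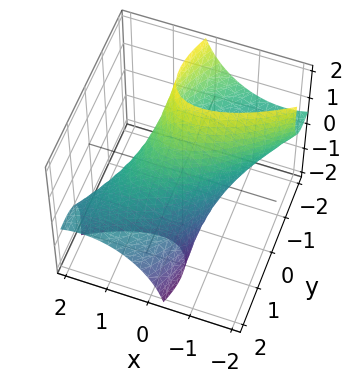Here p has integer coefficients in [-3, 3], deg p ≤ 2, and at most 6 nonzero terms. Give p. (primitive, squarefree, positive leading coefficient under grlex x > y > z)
2*x^2 - 3*x*y + 2*y^2 + 3*y*z + z^2 - 2

1. Degree: a generic line meets the surface in up to 2 points, so deg p = 2.
2. From the axis intercepts and sections: the x-axis gridline crossings are at x ∈ {-1, 1}; the y-axis gridline crossings are at y ∈ {-1, 1}.
3. The integer polynomial consistent with all of this is the stated p.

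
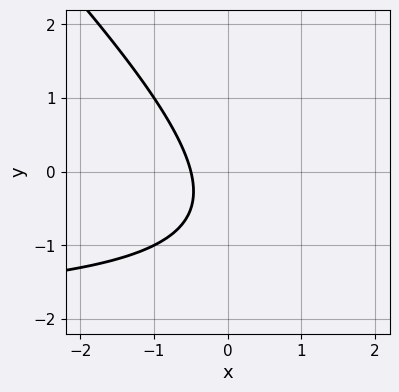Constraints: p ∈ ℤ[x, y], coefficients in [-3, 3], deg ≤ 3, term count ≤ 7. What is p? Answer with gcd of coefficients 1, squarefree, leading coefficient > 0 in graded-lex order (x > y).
x*y + y^2 + 2*x + y + 1

(a) The degree is 2 — the shape is more complex than any degree-1 curve.
(b) Checking where it meets the axes: no y-intercept at any integer in the box.
(c) Matching integer coefficients to the picture gives p.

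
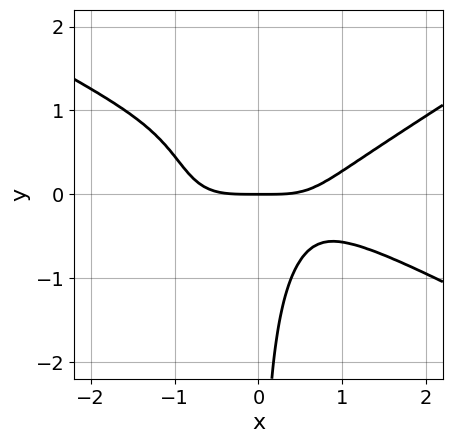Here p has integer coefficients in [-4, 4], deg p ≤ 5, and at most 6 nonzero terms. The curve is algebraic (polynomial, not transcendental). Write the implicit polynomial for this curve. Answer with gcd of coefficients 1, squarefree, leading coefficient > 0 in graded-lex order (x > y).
x^4 - 3*x^2*y^2 + x*y^3 - 3*x*y^2 - 2*y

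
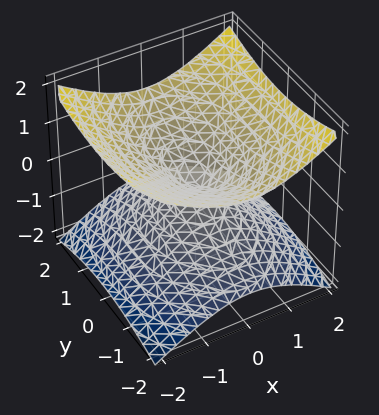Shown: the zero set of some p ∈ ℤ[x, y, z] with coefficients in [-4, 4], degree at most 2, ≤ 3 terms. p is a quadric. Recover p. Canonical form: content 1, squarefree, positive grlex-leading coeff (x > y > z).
1. Degree: a double cone through the origin; a quadric, so deg p = 2.
2. Symmetries: it's symmetric under y → −y, forcing even powers of y; it's symmetric under x → −x, forcing even powers of x; mirror symmetry z ↦ −z ⇒ only even powers of z.
3. Checking where it meets the axes: one y-axis crossing is at y = 0; one x-axis crossing is at x = 0; one z-axis crossing is at z = 0.
4. Solving for integer coefficients yields p as stated.

2*x^2 + y^2 - 3*z^2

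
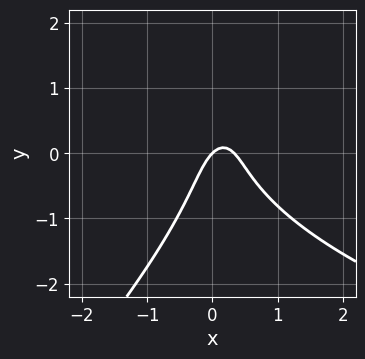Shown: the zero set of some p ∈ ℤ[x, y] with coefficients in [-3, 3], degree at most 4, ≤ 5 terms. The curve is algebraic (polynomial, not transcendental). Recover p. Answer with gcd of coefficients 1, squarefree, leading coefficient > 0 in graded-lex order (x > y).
x*y^2 - y^3 - 3*x^2 + x - y

1. Degree: a generic line meets the curve in up to 3 points, so deg p = 3.
2. Reading off the gridlines: one x-axis crossing is at x = 0; one y-axis crossing is at y = 0.
3. Solving for integer coefficients yields p as stated.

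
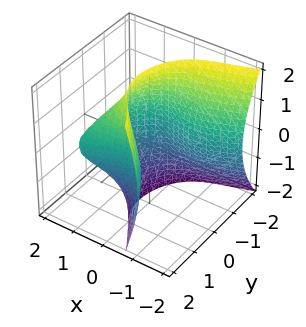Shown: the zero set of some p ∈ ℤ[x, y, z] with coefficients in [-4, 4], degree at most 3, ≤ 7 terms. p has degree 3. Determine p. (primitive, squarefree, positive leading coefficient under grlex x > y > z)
Degree: no degree-2 surface has this shape, so deg p = 3.
Against the integer gridlines: the y-axis gridline crossings are at y ∈ {-1, 1}; no z-intercept at any integer in the box.
Assembling these constraints gives the stated polynomial.

2*x^3 - 3*x^2*y + 2*x*z^2 + 3*y^2 - 3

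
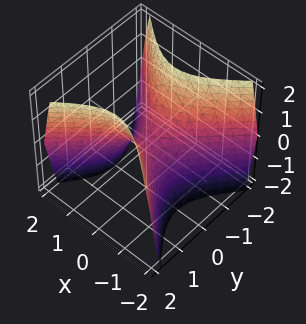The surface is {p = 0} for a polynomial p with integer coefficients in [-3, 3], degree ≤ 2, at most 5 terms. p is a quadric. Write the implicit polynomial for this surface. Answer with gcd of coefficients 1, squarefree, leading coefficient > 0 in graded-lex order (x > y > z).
1. Degree: a hyperbolic paraboloid; a quadric, so deg p = 2.
2. Symmetries: the x ↦ −x reflection is a symmetry, so x appears only in even powers; the y ↦ −y reflection is a symmetry, so y appears only in even powers.
3. Against the integer gridlines: it meets the y-axis at y = 0 (among the integer gridlines); it crosses the x-axis at the gridline x = 0; one z-axis crossing is at z = 0.
4. Matching integer coefficients to the picture gives p.

3*x^2 - 3*y^2 + 2*z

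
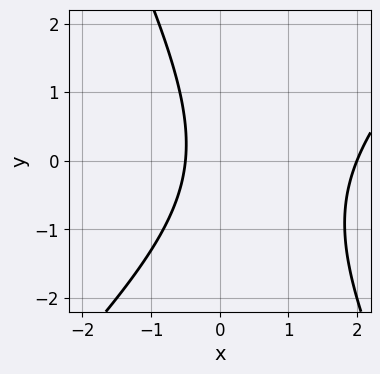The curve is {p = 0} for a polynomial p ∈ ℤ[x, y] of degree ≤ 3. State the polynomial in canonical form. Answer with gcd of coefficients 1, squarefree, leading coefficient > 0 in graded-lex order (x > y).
(a) The degree is 2 — a generic line meets the curve in up to 2 points.
(b) From the axis intercepts and sections: no y-intercept at any integer in the box; it crosses the x-axis at the gridline x = 2.
(c) The integer polynomial consistent with all of this is the stated p.

2*x^2 - x*y - y^2 - 3*x - 2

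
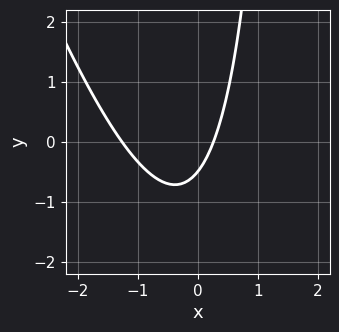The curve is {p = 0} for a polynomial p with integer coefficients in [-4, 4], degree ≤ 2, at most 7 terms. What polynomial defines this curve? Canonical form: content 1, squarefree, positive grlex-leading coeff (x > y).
3*x^2 + x*y + 3*x - 2*y - 1

The degree is 2 — the shape is more complex than any degree-1 curve.
Putting this together gives p.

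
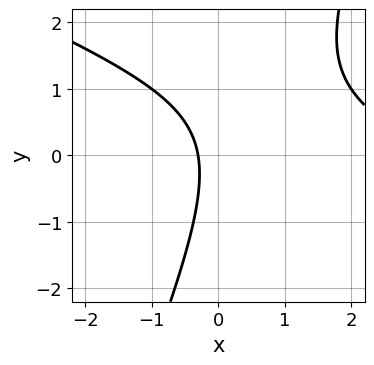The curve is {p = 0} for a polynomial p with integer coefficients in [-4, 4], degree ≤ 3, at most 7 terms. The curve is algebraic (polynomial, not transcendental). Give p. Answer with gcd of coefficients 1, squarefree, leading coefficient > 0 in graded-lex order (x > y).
(a) deg p = 2. The shape is more complex than any degree-1 curve.
(b) From the visible intercepts: no y-intercept at any integer in the box.
(c) The integer polynomial consistent with all of this is the stated p.

x^2 + 2*x*y - y^2 - 3*x - 1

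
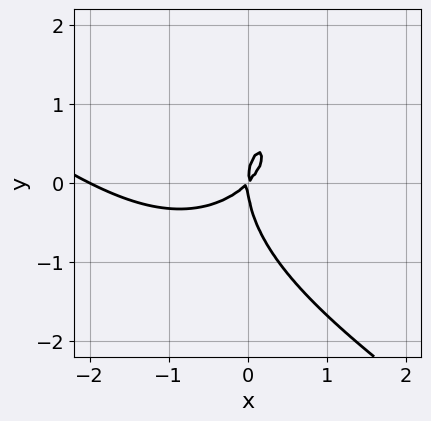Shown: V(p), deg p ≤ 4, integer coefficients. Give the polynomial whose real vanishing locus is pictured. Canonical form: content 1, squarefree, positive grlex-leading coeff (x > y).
x^3 + x^2*y + y^3 + 2*x^2 - 2*x*y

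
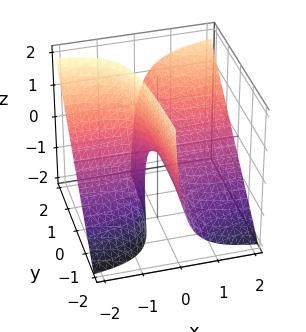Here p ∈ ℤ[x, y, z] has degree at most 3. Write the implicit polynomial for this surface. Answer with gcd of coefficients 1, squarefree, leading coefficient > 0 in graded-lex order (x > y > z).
1. The degree is 2 — the shape is more complex than any degree-1 surface.
2. Against the integer gridlines: it meets the z-axis at z = 0 (among the integer gridlines); every point of the x-axis in the box is on the surface; every point of the y-axis in the box is on the surface.
3. Assembling these constraints gives the stated polynomial.

3*x*y - 3*x*z - z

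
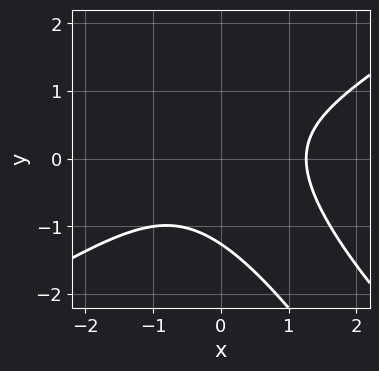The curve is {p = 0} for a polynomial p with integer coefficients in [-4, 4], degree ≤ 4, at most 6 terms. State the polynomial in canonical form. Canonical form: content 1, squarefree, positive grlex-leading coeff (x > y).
x^3 - 2*x*y^2 - y^3 - 2

1. Degree: a generic line meets the curve in up to 3 points, so deg p = 3.
2. Putting this together gives p.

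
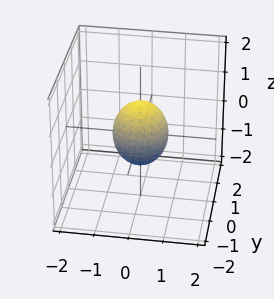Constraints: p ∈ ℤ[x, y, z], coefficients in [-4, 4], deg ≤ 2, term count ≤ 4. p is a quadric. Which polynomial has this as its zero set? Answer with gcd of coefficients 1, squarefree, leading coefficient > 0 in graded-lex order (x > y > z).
The degree is 2 — a closed, bounded, convex surface; a quadric.
Symmetries: mirror symmetry z ↦ −z ⇒ only even powers of z; every cross-section ⟂ z is a circle, so x, y appear only via x² + y².
Checking where it meets the axes: a circular section at z = 0 has radius between 0 and 1; the z-axis gridline crossings are at z ∈ {-1, 1}.
Fitting integer coefficients to these (and the overall shape) gives p.

3*x^2 + 3*y^2 + 2*z^2 - 2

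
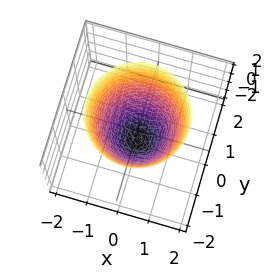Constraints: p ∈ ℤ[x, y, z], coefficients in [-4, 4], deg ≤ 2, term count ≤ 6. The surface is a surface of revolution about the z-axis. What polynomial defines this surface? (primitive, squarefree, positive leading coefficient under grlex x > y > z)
3*x^2 + 3*y^2 - 2*z - 3

1. Degree: the shape is more complex than any degree-1 surface, so deg p = 2.
2. Symmetry: the surface is invariant under rotation about z: p = q(x² + y², z).
3. Against the integer gridlines: a circular section at z = 2 has radius between 1 and 2; the x-axis gridline crossings are at x ∈ {-1, 1}; the y-axis gridline crossings are at y ∈ {-1, 1}.
4. Fitting integer coefficients to these (and the overall shape) gives p.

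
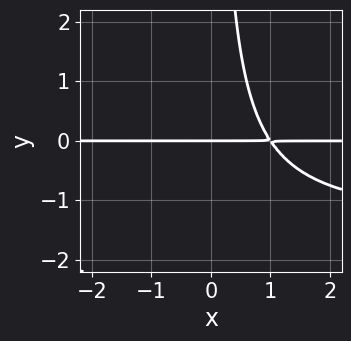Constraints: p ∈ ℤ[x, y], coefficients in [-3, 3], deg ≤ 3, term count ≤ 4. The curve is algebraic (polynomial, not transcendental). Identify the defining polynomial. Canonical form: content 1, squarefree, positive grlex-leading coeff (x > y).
2*x*y^2 + 3*x*y - 3*y

1. Degree: no degree-2 curve has this shape, so deg p = 3.
2. Against the integer gridlines: it crosses the y-axis at the gridline y = 0; every point of the x-axis in the box is on the curve.
3. Fitting integer coefficients to these (and the overall shape) gives p.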